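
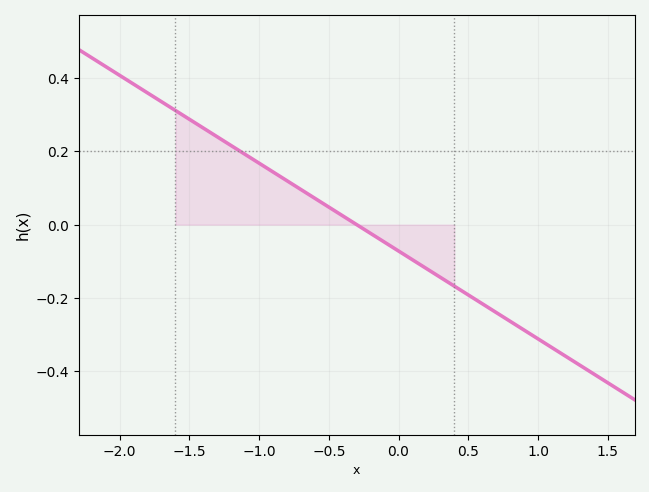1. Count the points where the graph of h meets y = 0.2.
1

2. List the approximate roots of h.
-0.3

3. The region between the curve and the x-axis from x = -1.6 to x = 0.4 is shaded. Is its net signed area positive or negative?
positive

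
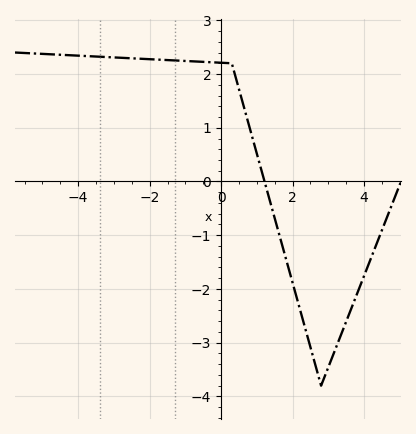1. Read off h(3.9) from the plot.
-1.93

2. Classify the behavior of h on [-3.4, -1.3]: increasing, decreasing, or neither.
decreasing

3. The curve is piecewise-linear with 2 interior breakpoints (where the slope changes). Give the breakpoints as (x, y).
(0.3, 2.2); (2.8, -3.8)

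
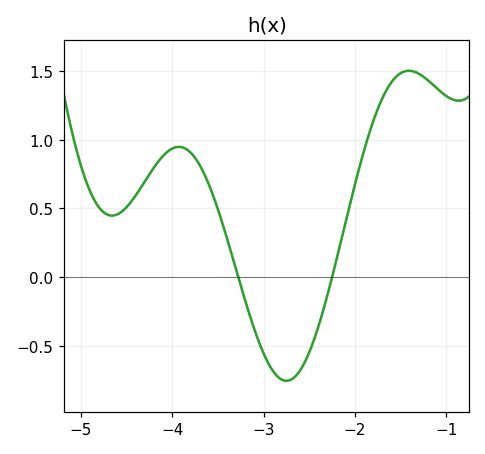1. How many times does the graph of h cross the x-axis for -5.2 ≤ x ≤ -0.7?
2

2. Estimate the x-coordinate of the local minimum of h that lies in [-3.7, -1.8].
-2.75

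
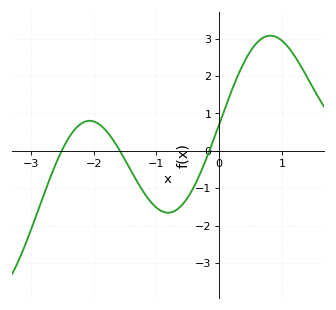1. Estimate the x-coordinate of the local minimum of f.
-0.816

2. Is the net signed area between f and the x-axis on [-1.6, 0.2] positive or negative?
negative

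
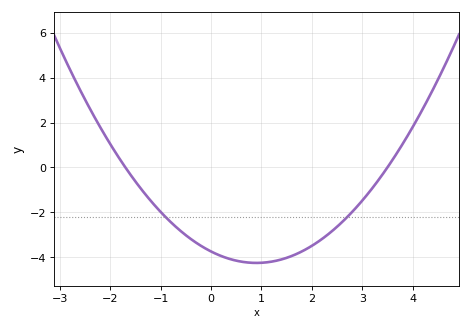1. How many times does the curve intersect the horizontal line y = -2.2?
2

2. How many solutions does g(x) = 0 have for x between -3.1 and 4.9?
2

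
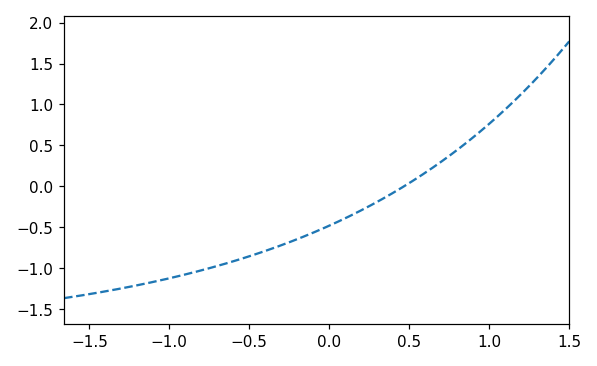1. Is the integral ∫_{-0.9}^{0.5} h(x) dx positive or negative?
negative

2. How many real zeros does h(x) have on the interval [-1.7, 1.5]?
1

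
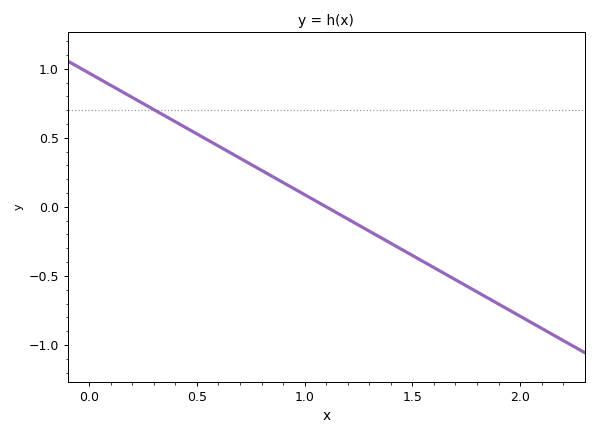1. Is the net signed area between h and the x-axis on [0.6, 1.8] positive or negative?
negative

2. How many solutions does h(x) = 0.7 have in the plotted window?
1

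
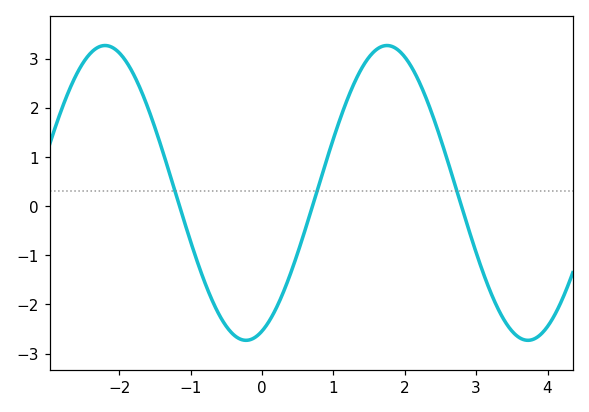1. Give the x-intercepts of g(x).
-1.2, 0.7, 2.8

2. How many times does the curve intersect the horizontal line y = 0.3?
3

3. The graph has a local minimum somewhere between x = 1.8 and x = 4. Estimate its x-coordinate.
3.7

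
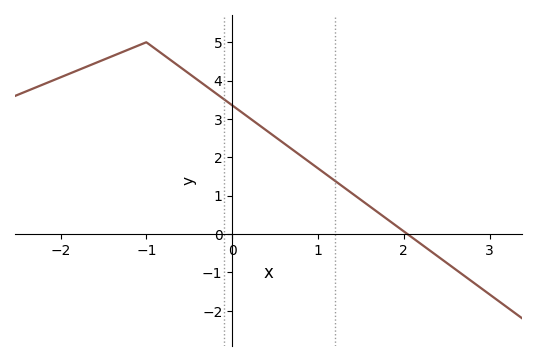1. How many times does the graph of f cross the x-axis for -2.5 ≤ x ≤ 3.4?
1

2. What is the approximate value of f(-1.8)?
4.3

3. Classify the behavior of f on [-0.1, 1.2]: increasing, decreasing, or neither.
decreasing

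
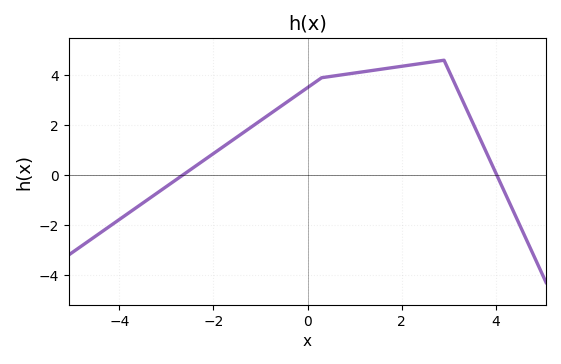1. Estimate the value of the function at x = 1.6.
4.2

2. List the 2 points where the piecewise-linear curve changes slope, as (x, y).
(0.3, 3.9); (2.9, 4.6)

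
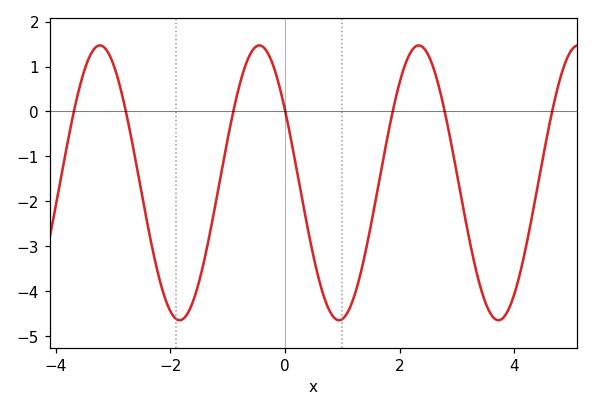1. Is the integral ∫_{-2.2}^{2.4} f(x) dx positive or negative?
negative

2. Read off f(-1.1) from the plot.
-1.3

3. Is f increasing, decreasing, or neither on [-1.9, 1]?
neither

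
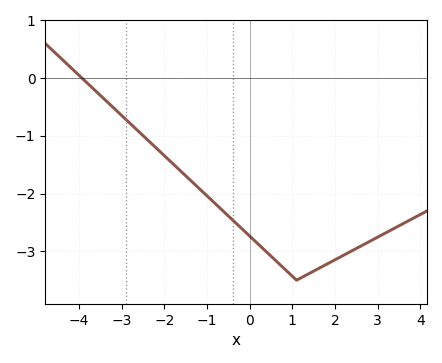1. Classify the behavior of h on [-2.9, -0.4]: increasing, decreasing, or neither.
decreasing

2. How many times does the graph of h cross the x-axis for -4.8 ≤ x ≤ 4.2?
1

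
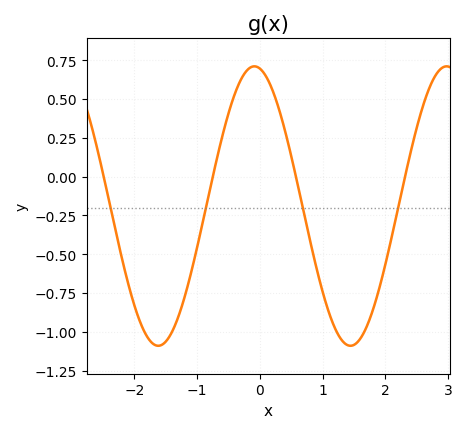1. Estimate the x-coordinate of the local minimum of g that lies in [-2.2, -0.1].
-1.62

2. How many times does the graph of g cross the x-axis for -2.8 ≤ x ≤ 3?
4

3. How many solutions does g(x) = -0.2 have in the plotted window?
4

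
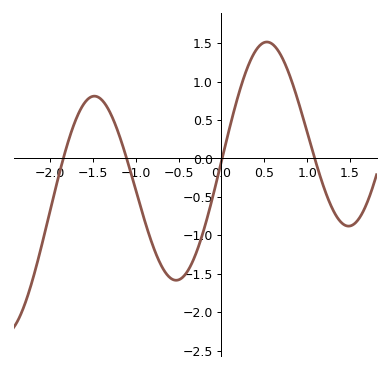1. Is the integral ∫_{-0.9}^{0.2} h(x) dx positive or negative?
negative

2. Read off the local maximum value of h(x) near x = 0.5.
1.5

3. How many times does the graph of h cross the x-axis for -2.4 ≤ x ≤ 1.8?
4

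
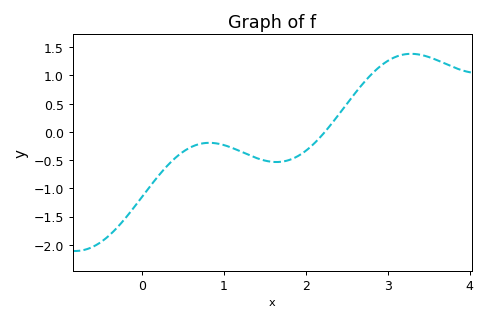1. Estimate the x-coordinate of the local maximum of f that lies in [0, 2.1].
0.821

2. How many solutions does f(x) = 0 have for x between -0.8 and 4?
1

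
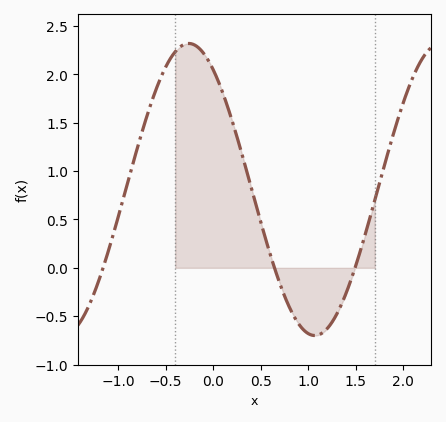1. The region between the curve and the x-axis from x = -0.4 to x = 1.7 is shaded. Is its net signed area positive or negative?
positive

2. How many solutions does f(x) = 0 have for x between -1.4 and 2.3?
3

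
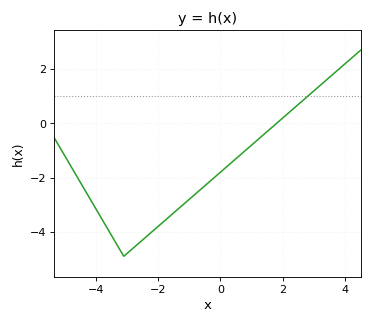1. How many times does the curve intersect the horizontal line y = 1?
1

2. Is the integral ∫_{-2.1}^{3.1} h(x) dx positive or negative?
negative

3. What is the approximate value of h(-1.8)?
-3.6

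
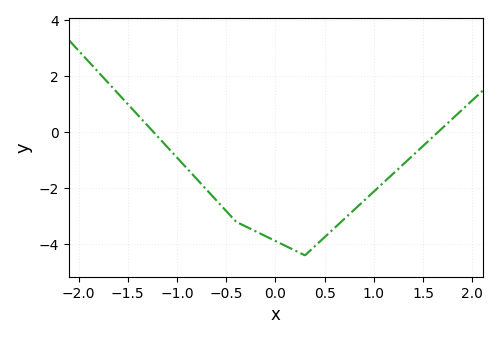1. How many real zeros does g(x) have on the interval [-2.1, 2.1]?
2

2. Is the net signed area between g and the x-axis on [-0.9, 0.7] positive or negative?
negative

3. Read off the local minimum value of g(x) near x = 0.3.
-4.4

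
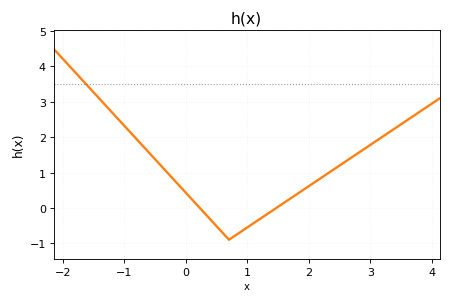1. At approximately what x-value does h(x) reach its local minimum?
0.699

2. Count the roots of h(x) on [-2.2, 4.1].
2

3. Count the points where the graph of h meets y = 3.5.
1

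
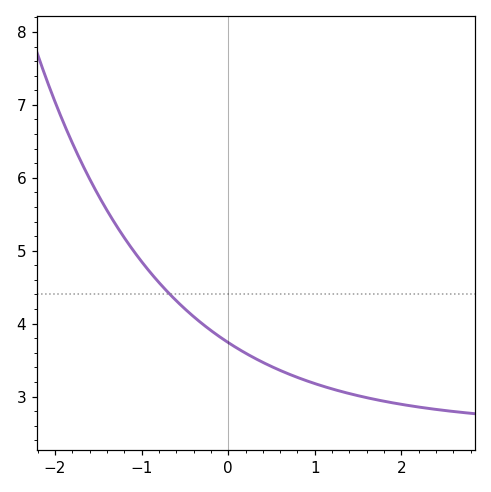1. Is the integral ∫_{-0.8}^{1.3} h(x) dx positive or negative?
positive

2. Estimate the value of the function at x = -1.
4.85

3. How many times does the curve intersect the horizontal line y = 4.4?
1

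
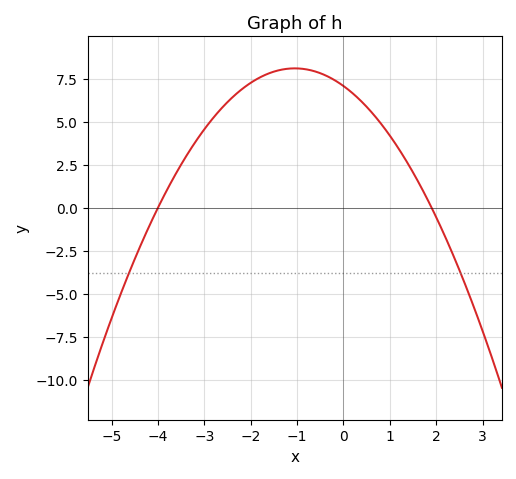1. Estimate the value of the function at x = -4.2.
-1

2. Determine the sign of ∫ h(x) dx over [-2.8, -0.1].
positive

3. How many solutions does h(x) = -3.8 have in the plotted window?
2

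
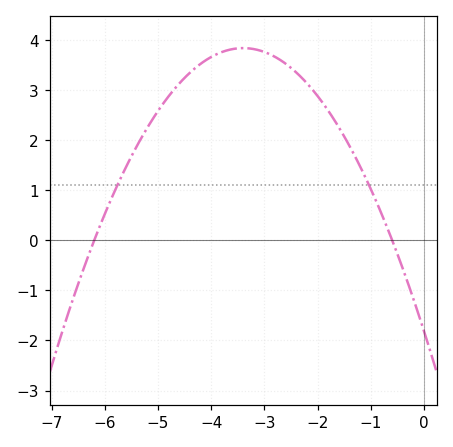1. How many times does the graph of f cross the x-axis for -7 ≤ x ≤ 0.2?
2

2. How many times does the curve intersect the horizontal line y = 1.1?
2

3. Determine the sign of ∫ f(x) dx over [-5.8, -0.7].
positive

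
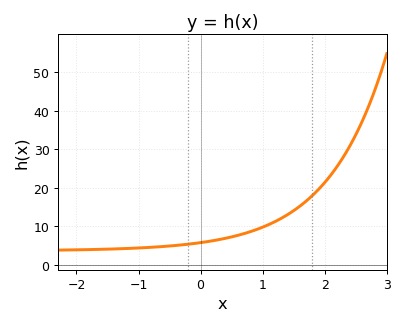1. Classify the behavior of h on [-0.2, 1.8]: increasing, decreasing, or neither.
increasing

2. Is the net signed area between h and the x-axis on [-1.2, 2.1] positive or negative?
positive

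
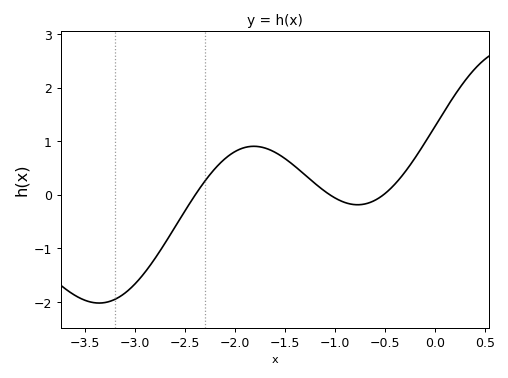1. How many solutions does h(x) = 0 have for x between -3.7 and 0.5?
3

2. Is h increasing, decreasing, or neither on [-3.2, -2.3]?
increasing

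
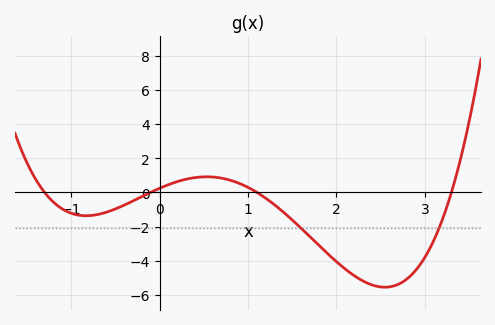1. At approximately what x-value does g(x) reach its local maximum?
0.534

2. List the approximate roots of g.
-1.3, -0.1, 1.1, 3.3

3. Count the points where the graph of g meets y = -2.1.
2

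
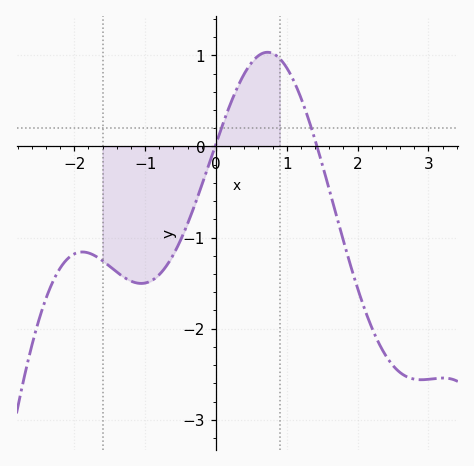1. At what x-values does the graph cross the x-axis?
0, 1.4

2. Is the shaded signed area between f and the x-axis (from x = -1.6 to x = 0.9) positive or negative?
negative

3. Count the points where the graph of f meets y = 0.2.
2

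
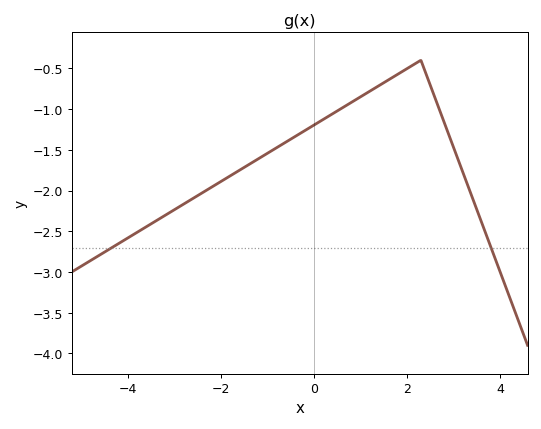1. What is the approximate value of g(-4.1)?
-2.62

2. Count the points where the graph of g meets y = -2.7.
2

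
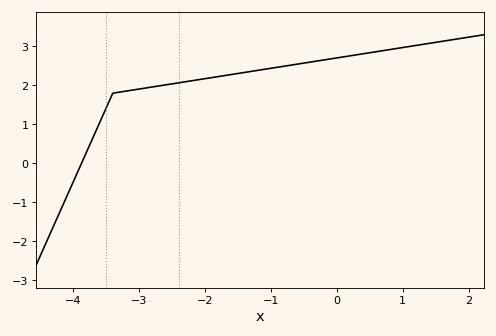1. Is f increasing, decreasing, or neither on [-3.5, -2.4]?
increasing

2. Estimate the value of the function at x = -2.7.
2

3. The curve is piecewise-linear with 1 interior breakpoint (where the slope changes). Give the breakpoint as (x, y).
(-3.4, 1.8)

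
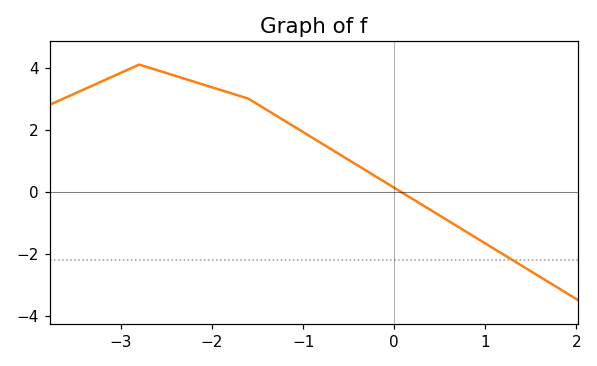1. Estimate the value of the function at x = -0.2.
0.4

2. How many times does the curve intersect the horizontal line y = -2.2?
1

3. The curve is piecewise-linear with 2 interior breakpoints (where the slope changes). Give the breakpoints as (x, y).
(-2.8, 4.1); (-1.6, 3)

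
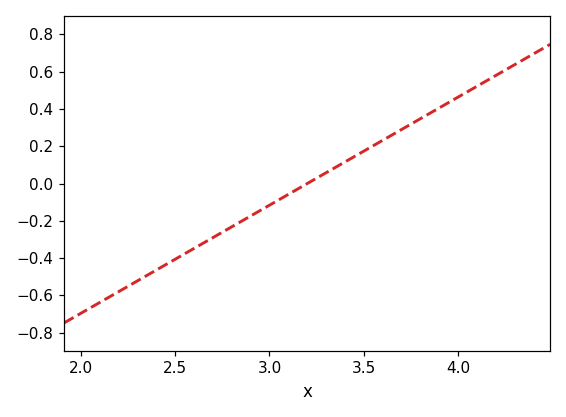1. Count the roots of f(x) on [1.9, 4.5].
1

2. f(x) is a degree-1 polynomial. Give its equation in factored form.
y = 0.58(x - 3.2)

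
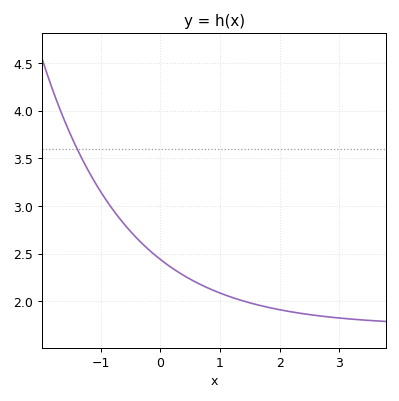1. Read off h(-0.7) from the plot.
2.88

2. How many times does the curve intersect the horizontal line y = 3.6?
1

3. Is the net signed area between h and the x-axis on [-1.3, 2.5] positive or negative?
positive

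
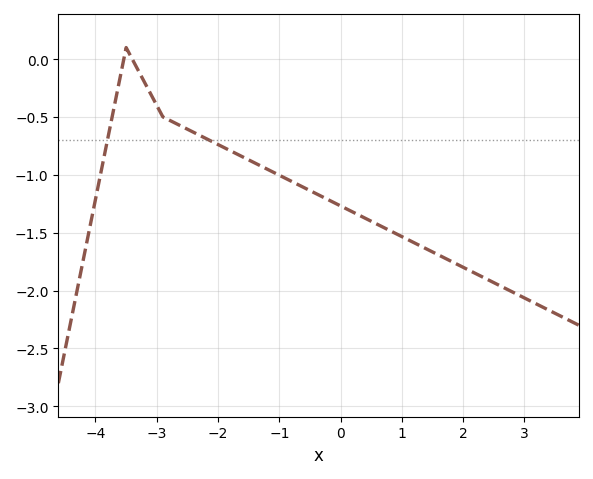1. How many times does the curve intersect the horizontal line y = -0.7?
2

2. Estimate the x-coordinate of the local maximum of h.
-3.6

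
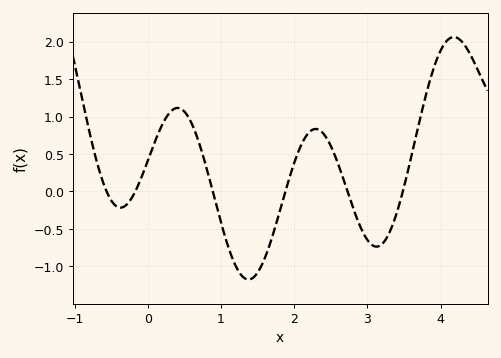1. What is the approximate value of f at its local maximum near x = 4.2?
2.05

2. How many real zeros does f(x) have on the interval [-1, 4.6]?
6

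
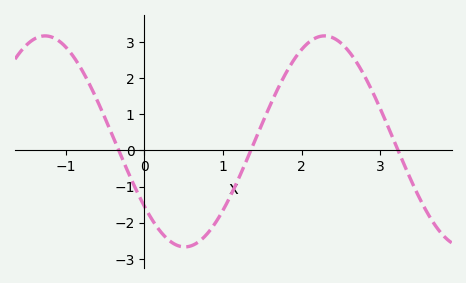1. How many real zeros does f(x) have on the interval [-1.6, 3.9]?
3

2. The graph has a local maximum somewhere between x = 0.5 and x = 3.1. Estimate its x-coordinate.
2.29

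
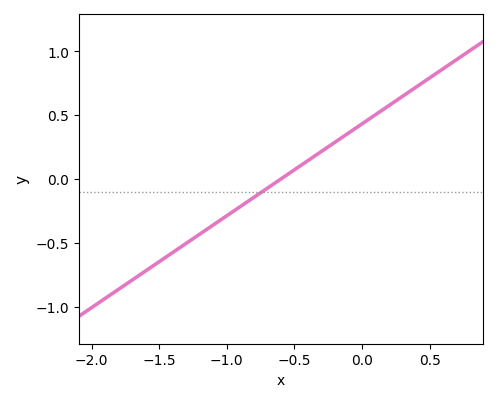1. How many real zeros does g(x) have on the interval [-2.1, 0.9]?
1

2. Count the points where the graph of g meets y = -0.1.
1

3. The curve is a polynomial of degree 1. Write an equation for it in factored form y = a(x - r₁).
y = 0.72(x + 0.6)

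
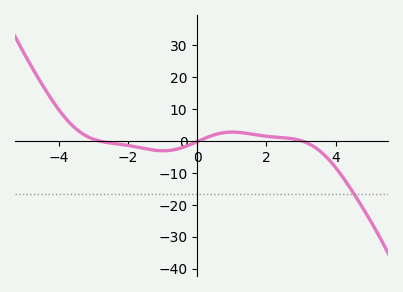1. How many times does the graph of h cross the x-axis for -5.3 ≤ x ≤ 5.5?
3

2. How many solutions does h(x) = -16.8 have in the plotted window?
1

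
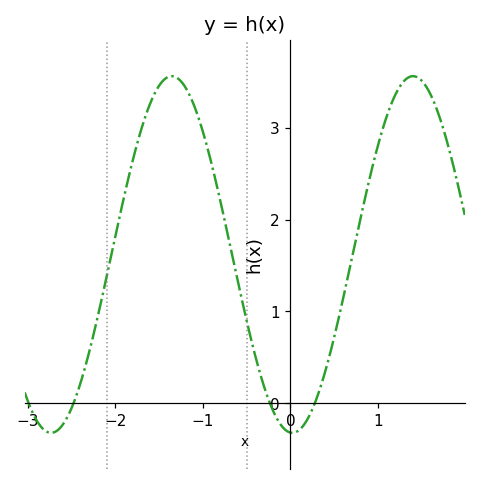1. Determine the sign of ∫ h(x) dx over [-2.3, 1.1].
positive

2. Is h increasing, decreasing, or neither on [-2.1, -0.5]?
neither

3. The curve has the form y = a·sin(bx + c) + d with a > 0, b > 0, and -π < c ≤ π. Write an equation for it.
y = 1.94sin(2.28x - 1.62) + 1.62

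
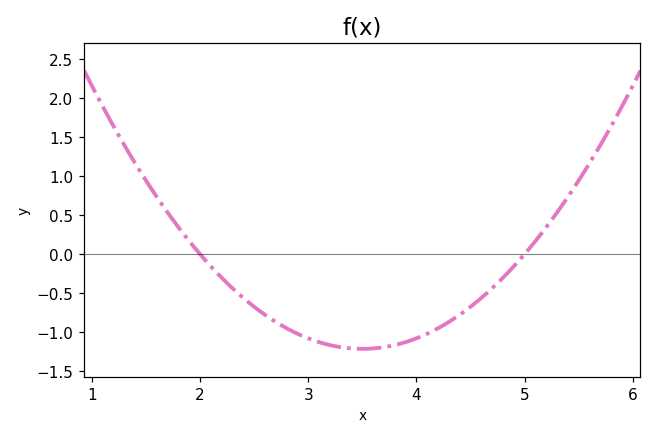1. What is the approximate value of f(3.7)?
-1.19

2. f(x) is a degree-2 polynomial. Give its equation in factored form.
y = 0.54(x - 2)(x - 5)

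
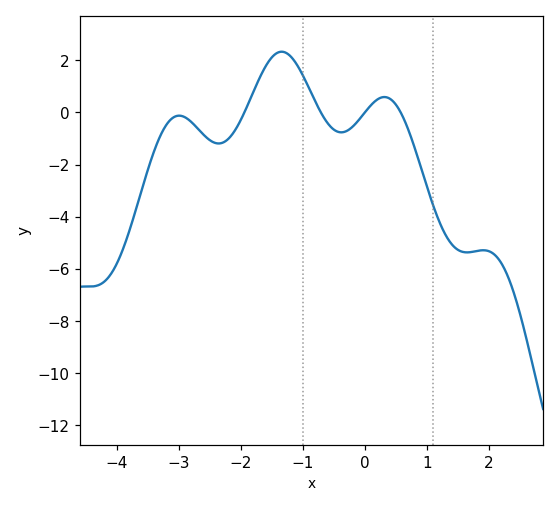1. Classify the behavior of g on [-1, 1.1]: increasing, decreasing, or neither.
neither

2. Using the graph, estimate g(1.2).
-4.18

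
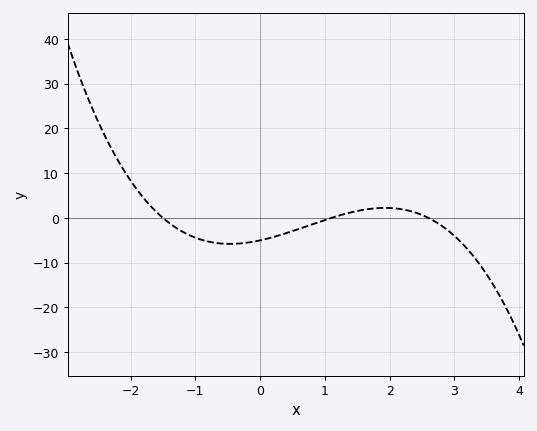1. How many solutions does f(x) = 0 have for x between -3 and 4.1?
3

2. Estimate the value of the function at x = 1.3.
0.852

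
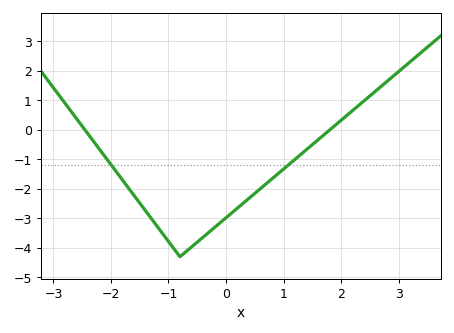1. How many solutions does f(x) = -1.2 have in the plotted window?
2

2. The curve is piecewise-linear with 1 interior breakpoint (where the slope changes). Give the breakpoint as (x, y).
(-0.8, -4.3)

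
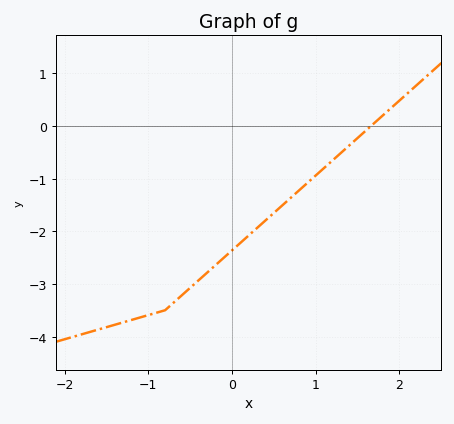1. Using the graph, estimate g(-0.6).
-3.2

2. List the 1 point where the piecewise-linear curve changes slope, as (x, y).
(-0.8, -3.5)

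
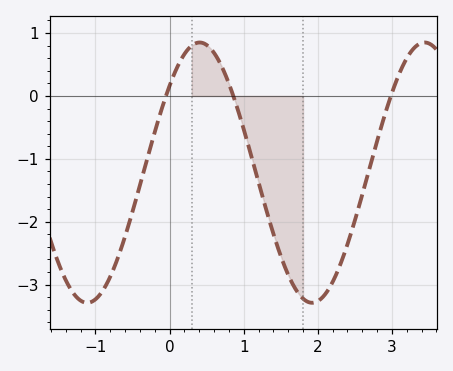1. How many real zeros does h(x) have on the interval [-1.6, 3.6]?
3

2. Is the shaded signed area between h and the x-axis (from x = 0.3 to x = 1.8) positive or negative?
negative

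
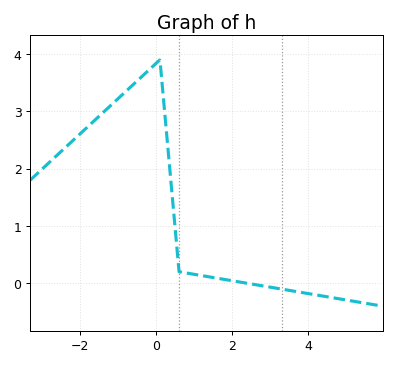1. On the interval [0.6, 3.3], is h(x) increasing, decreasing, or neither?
decreasing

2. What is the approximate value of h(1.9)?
0.1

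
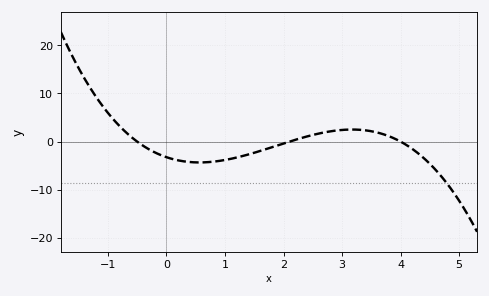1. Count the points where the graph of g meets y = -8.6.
1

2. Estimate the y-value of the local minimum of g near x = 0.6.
-4.32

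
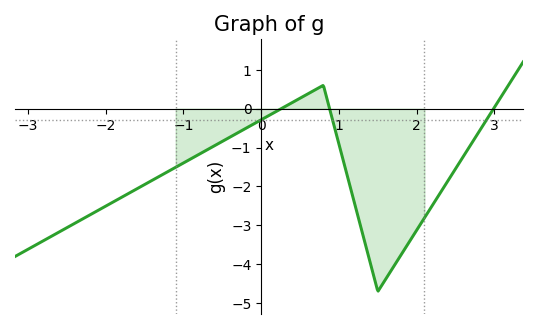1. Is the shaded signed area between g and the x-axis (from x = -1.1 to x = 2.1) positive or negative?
negative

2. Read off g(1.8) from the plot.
-3.75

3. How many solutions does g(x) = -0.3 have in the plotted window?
3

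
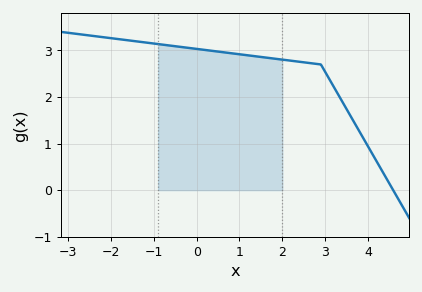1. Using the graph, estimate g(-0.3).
3.07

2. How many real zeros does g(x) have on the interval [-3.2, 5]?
1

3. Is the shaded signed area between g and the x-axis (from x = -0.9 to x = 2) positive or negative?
positive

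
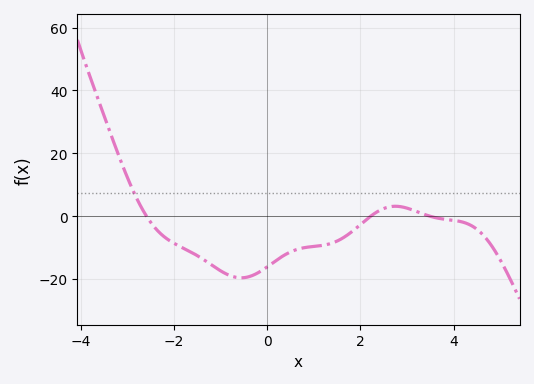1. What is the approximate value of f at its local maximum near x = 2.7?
4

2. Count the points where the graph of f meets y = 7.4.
1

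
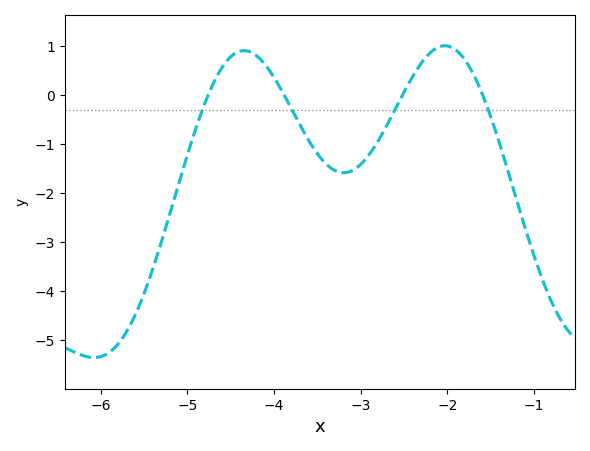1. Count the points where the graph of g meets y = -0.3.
4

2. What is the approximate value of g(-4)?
0.4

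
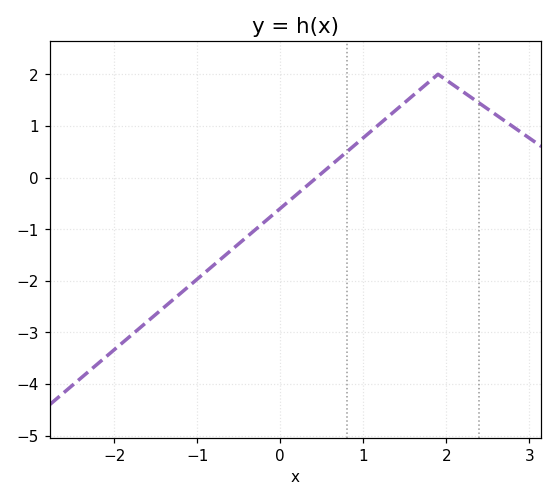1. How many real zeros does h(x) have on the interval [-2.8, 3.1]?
1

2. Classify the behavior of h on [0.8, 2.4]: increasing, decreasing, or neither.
neither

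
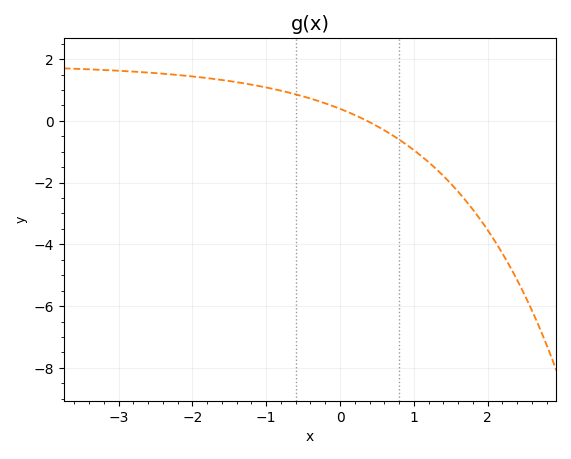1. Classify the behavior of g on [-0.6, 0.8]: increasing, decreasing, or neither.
decreasing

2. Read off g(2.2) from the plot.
-4.2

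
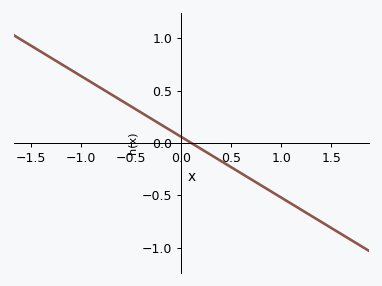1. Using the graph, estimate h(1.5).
-0.8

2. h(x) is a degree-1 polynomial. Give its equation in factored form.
y = -0.58(x - 0.1)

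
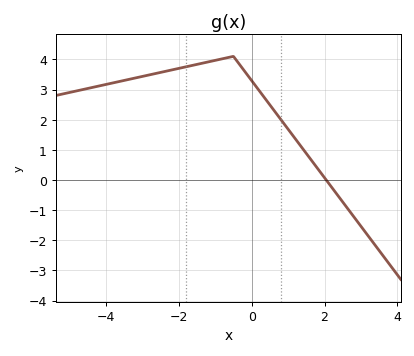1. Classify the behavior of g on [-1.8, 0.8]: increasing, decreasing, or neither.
neither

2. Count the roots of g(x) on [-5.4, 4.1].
1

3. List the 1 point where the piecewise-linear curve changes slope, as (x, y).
(-0.5, 4.1)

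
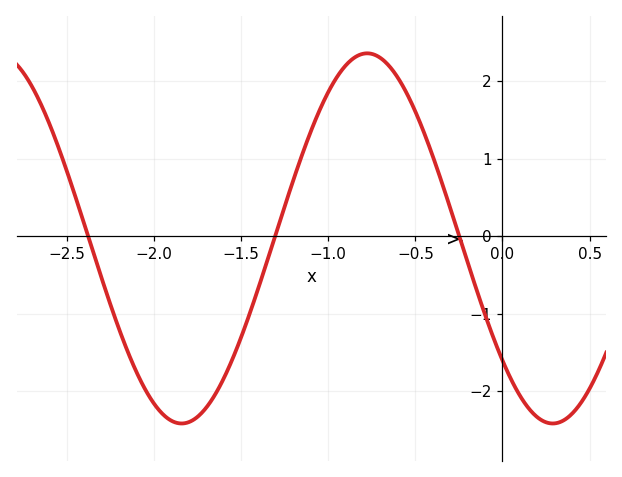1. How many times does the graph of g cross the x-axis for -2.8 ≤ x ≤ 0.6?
3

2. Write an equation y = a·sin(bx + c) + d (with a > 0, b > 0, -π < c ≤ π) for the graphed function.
y = 2.39sin(3x - 2.4) - 0.03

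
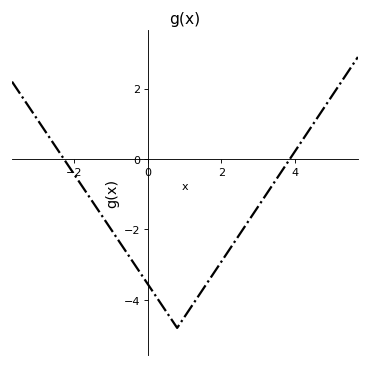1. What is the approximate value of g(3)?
-1.35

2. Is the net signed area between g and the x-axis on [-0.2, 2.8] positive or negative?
negative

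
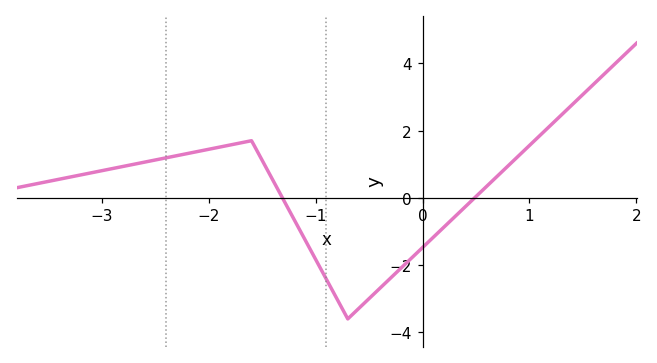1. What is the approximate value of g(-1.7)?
1.64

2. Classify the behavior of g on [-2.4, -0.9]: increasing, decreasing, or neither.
neither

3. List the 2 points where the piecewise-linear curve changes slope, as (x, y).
(-1.6, 1.7); (-0.7, -3.6)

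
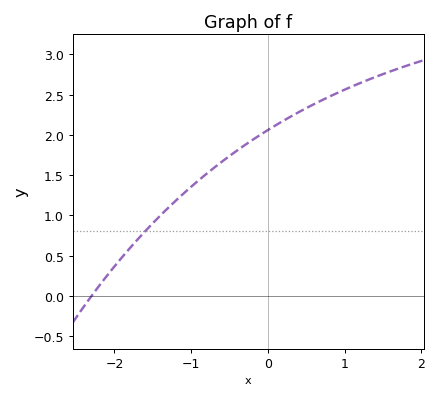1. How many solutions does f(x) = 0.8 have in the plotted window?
1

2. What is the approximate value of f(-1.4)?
0.999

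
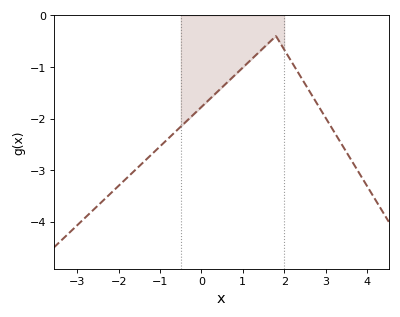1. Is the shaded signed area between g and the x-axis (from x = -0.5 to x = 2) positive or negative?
negative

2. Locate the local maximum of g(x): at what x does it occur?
1.8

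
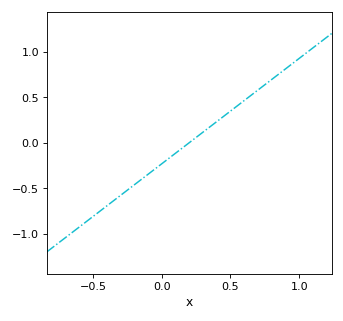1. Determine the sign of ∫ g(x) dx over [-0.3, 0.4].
negative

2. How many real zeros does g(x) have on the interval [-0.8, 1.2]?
1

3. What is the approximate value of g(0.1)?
-0.116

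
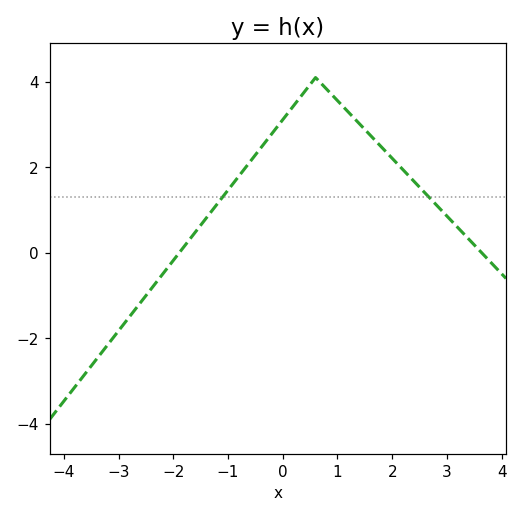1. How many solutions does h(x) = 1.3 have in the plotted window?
2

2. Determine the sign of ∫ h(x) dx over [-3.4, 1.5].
positive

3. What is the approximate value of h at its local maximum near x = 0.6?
4.1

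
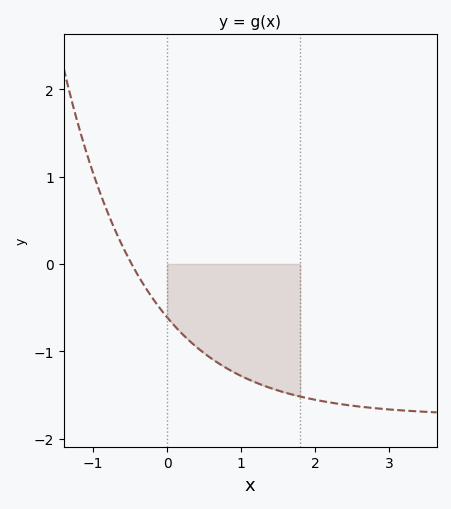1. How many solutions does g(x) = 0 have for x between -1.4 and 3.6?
1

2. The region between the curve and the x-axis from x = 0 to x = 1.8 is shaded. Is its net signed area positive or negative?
negative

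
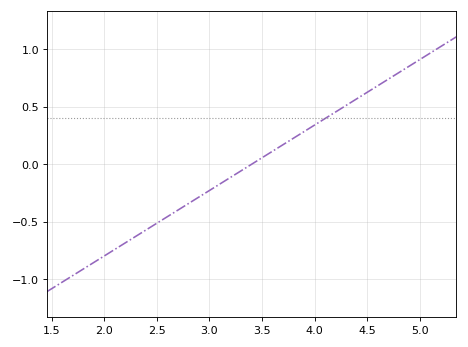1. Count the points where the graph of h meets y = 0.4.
1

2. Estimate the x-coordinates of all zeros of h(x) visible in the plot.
3.4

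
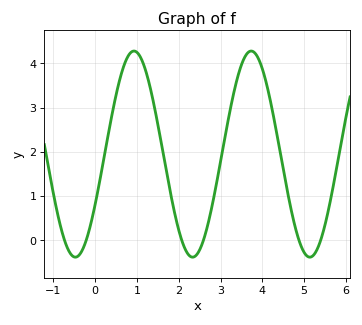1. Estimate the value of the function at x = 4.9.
-0.062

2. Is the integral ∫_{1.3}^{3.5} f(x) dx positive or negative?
positive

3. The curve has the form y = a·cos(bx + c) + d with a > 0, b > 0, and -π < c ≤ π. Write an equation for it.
y = 2.33cos(2.24x - 2.08) + 1.95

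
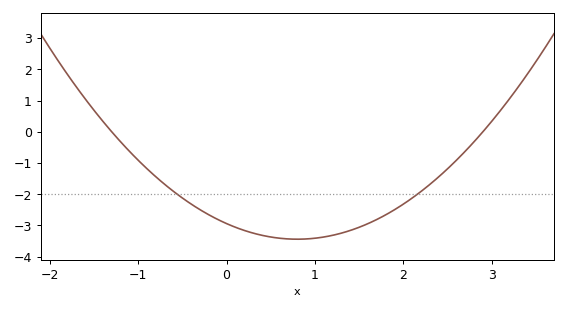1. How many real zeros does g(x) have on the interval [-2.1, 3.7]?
2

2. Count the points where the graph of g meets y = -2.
2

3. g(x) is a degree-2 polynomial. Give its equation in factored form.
y = 0.78(x + 1.3)(x - 2.9)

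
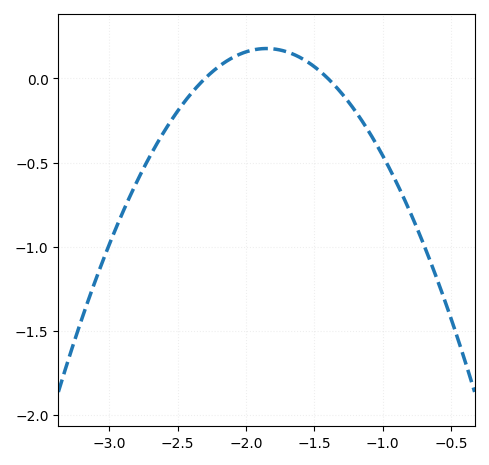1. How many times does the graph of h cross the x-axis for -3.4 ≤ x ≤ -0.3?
2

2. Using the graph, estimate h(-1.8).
0.2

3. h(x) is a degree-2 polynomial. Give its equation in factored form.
y = -0.88(x + 2.3)(x + 1.4)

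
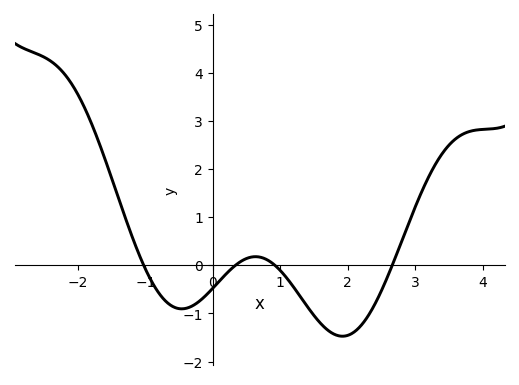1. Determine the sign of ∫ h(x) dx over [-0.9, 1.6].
negative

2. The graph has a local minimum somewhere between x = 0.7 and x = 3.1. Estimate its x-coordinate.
1.9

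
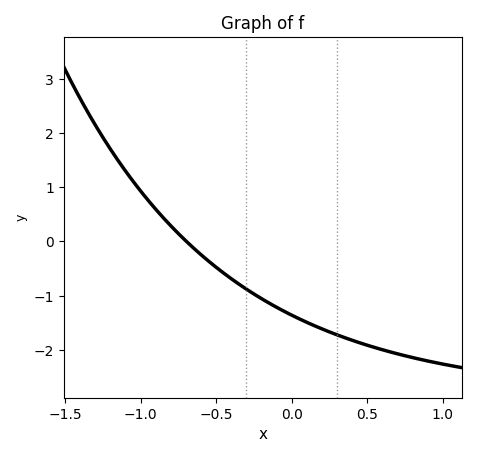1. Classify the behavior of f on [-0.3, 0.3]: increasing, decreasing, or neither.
decreasing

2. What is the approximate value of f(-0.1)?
-1.2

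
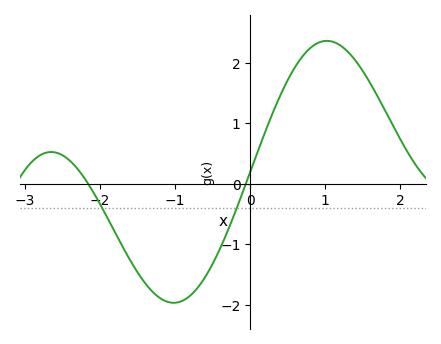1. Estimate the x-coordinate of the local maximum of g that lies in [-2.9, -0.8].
-2.7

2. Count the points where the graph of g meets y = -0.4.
2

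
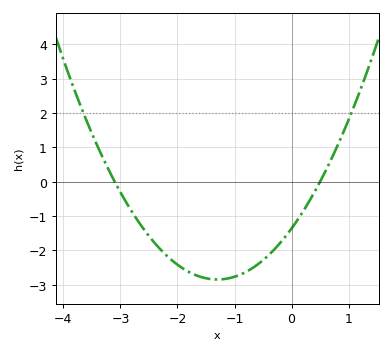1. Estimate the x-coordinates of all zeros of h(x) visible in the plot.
-3.1, 0.5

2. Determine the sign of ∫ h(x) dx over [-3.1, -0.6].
negative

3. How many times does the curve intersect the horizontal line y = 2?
2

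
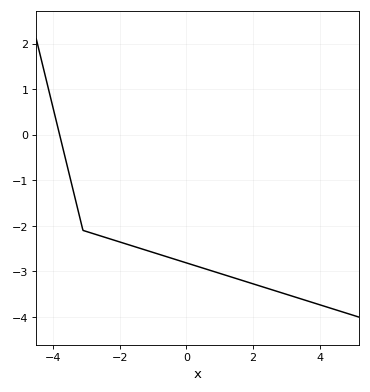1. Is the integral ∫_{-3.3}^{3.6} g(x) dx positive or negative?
negative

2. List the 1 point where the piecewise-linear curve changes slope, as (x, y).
(-3.1, -2.1)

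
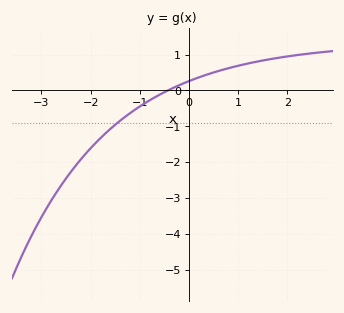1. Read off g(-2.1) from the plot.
-1.76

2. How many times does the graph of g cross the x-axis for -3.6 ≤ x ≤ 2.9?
1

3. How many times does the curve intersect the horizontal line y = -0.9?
1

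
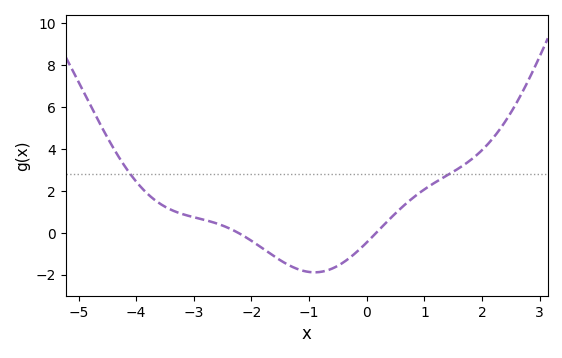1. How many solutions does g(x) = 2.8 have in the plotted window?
2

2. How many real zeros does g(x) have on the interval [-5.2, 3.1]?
2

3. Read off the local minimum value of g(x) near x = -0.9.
-1.88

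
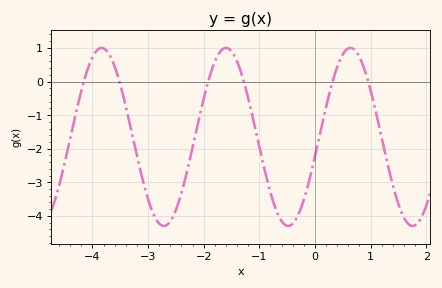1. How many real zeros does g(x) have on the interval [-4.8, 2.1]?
6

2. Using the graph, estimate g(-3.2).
-2.2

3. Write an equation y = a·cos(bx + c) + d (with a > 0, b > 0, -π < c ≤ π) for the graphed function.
y = 2.65cos(2.8x - 1.8) - 1.65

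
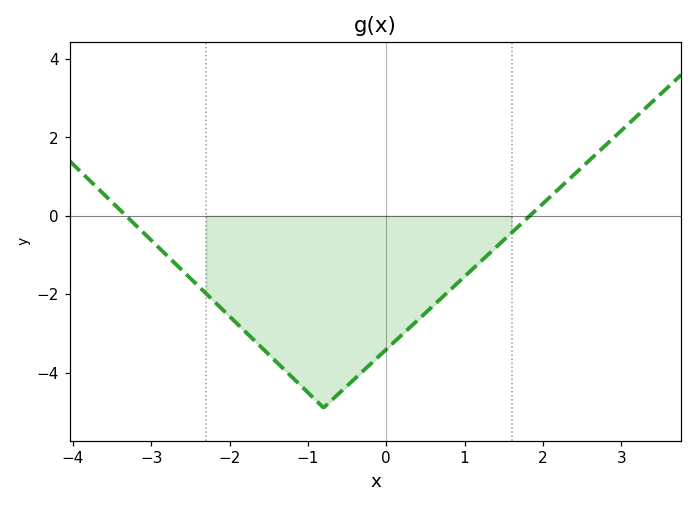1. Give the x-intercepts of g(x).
-3.4, 1.8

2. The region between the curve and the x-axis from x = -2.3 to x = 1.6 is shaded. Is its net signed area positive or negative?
negative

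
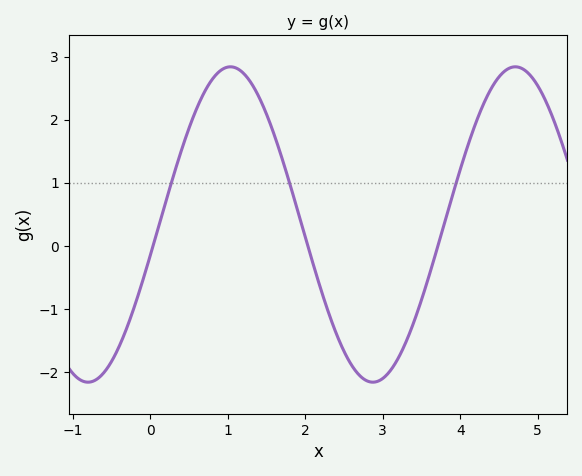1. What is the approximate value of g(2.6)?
-1.9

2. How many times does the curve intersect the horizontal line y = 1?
3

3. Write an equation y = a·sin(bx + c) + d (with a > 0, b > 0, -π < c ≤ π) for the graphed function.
y = 2.5sin(1.7x - 0.2) + 0.34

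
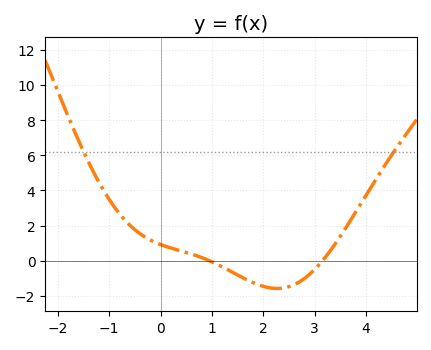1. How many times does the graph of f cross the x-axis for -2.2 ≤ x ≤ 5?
2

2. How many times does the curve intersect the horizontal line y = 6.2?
2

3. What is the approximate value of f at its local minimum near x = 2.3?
-1.6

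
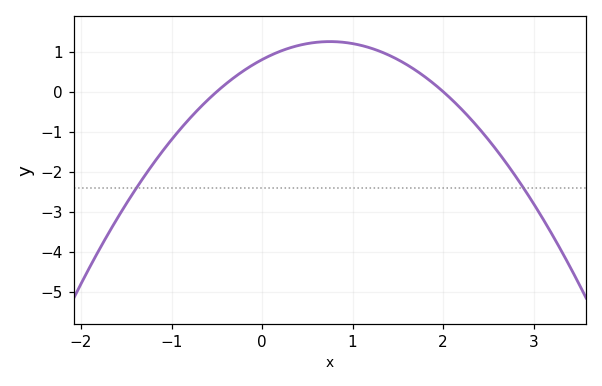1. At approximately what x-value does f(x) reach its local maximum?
0.8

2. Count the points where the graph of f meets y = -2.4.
2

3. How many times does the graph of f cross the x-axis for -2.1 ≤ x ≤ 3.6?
2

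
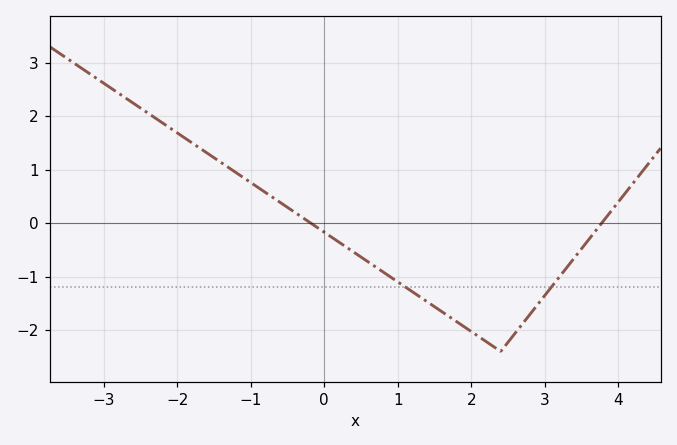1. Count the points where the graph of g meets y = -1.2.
2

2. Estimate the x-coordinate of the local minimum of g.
2.4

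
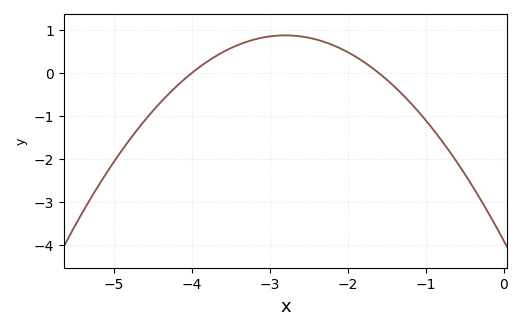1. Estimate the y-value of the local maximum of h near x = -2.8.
0.878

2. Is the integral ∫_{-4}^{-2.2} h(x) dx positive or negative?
positive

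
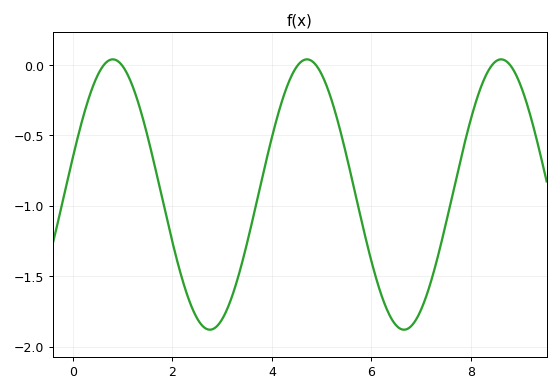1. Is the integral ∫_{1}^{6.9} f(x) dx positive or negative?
negative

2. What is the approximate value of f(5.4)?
-0.5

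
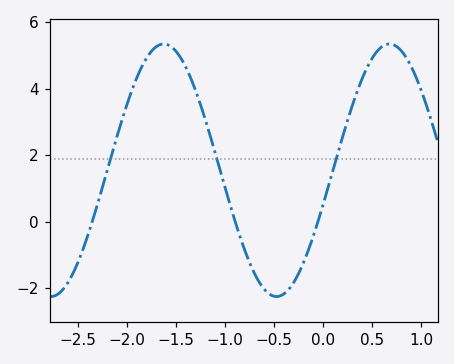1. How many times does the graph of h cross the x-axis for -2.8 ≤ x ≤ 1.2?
3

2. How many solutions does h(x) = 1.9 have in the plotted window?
3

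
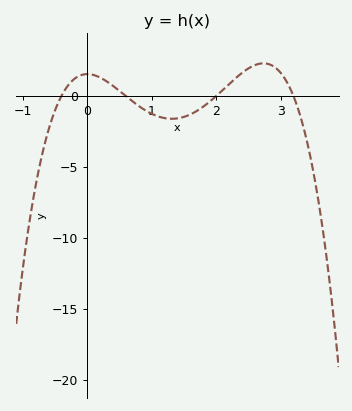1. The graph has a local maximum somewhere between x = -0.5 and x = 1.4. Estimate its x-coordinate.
0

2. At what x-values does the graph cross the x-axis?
-0.4, 0.6, 2, 3.2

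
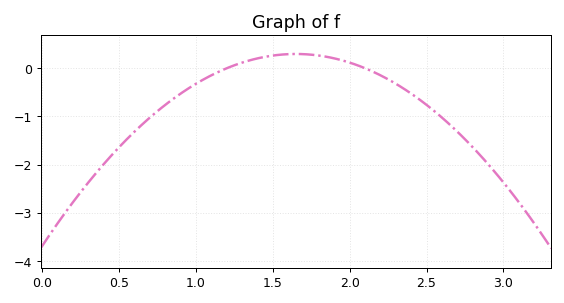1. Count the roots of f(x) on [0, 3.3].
2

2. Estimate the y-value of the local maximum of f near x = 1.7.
0.296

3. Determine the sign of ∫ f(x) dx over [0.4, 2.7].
negative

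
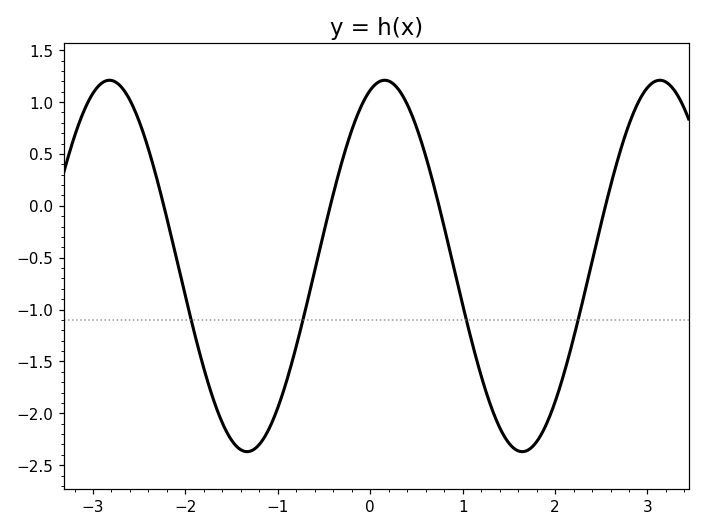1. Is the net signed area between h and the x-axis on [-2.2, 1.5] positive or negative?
negative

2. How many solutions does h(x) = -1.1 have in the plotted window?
4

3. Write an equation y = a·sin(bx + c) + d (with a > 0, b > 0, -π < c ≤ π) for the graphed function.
y = 1.79sin(2.1x + 1.2) - 0.58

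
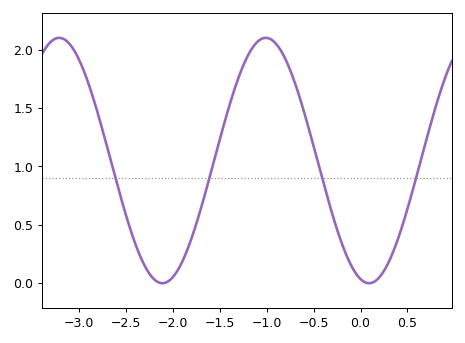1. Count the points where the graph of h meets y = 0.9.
4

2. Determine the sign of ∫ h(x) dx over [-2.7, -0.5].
positive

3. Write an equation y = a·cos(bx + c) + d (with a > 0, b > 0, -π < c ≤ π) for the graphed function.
y = 1.05cos(2.9x + 2.9) + 1.05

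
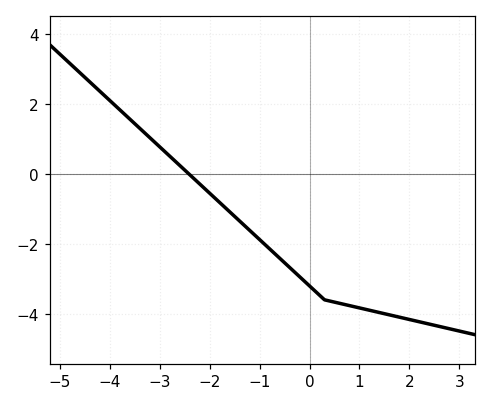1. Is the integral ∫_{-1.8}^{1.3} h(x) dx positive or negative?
negative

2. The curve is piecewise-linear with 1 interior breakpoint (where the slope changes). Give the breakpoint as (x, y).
(0.3, -3.6)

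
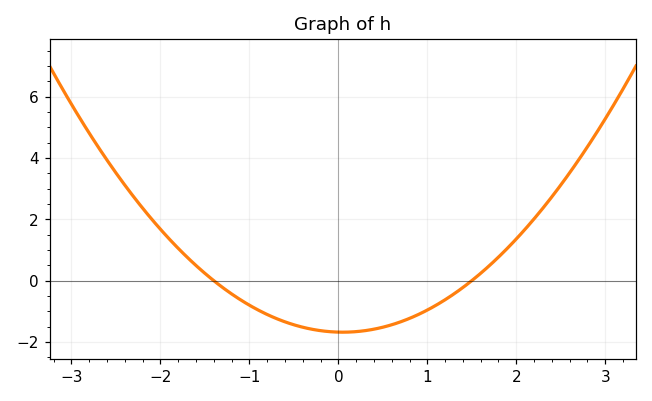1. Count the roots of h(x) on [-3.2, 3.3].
2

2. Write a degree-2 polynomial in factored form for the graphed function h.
y = 0.8(x + 1.4)(x - 1.5)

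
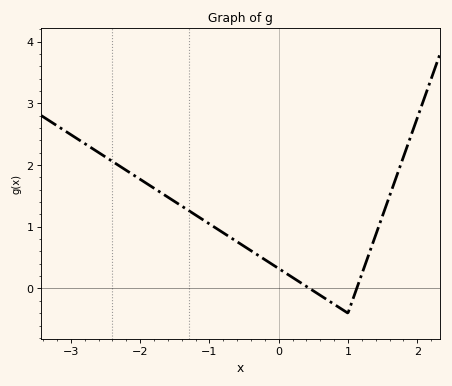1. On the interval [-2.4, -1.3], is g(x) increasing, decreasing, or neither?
decreasing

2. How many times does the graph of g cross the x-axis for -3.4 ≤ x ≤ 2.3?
2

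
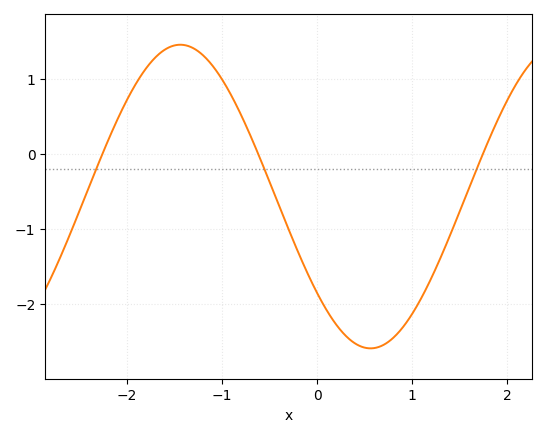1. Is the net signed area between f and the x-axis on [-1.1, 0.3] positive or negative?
negative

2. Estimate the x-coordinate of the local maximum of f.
-1.44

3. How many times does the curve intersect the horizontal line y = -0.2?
3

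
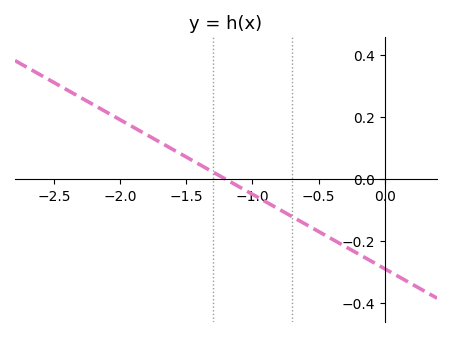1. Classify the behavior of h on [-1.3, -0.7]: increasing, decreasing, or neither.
decreasing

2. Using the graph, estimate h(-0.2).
-0.24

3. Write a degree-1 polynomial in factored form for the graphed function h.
y = -0.24(x + 1.2)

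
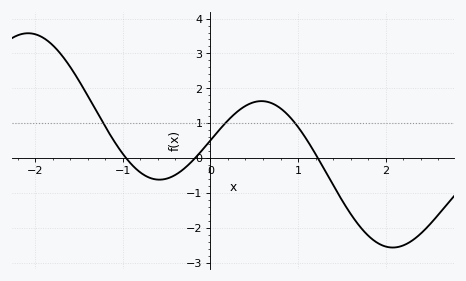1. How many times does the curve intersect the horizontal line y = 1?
3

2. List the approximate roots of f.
-0.961, -0.177, 1.23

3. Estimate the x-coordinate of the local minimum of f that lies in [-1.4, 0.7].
-0.583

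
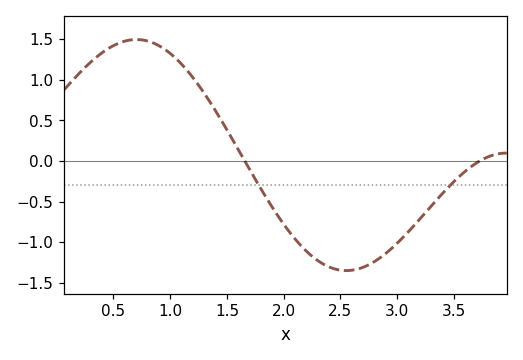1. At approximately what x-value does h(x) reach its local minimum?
2.6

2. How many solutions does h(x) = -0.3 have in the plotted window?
2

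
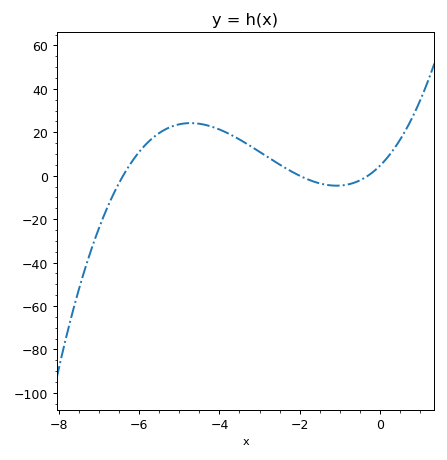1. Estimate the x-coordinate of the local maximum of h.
-4.72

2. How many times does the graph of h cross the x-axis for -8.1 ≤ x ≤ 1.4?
3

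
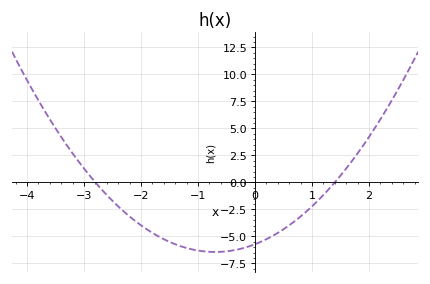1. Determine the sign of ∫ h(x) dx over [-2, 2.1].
negative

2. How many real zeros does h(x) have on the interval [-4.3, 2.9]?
2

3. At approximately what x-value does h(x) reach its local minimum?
-0.7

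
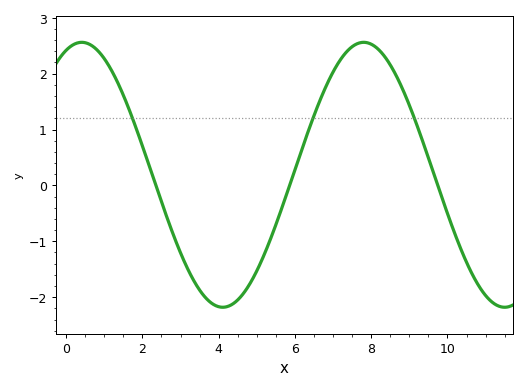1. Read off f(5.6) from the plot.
-0.5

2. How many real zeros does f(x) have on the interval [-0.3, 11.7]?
3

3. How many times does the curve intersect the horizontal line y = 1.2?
3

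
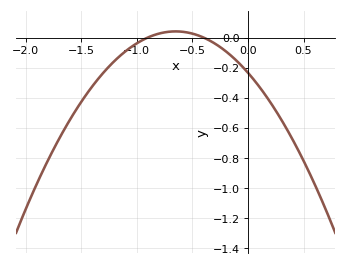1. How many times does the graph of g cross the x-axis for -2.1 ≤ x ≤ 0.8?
2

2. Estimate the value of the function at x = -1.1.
-0.1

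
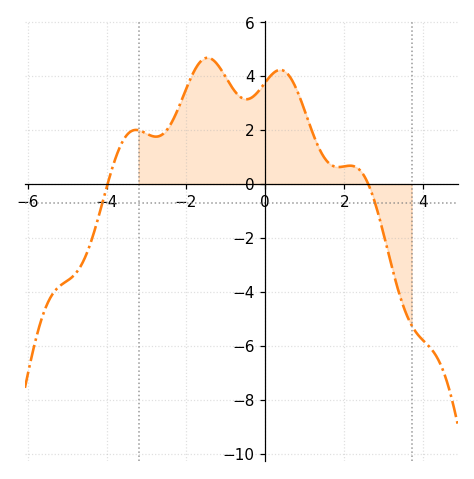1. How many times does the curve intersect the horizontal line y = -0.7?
2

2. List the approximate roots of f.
-3.98, 2.61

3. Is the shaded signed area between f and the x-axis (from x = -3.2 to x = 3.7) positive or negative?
positive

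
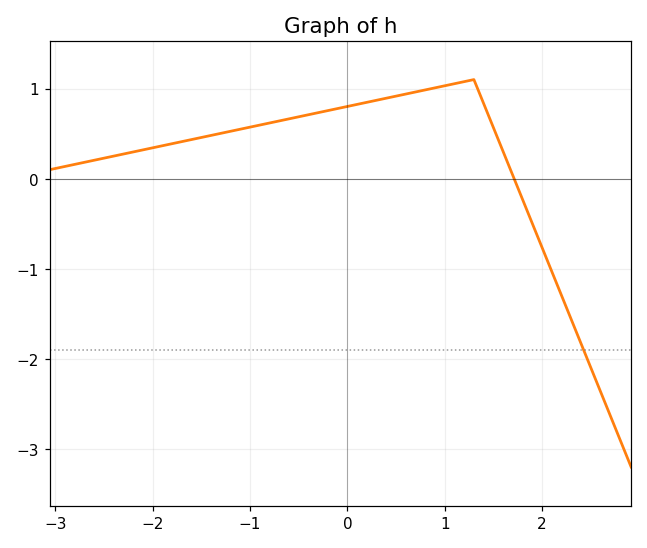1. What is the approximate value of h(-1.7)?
0.412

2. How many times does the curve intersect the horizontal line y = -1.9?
1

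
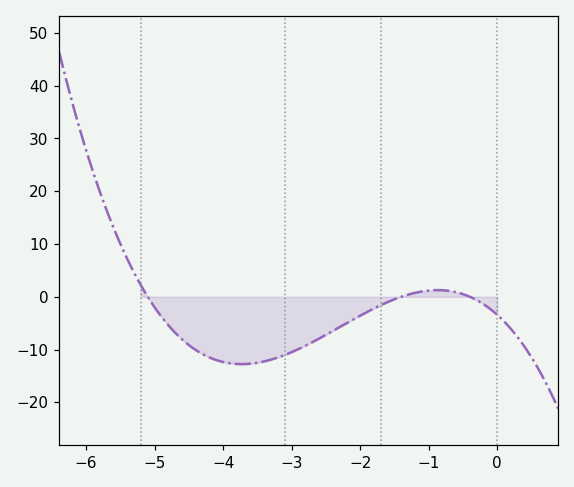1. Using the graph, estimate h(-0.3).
-0.634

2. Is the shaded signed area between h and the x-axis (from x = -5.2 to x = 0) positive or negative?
negative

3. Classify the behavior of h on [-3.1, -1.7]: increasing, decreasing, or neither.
increasing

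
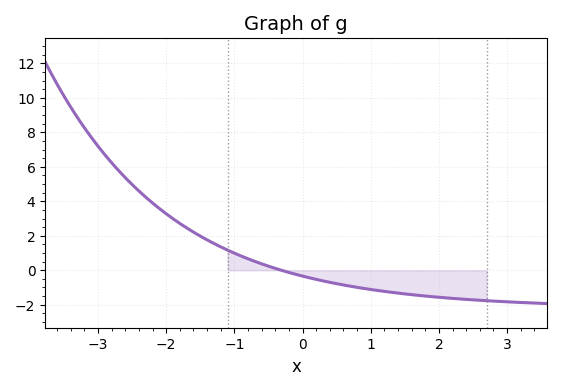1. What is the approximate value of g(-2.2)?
4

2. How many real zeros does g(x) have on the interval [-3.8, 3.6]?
1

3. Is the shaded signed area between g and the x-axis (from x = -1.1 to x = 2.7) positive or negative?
negative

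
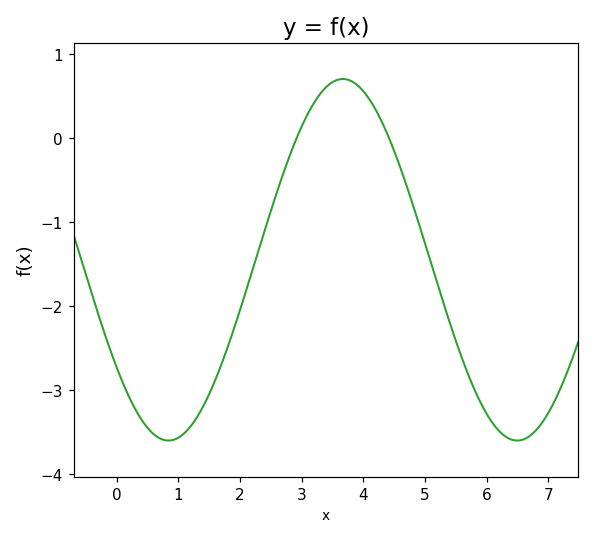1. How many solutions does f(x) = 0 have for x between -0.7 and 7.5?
2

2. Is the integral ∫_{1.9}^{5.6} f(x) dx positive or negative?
negative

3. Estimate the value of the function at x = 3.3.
0.523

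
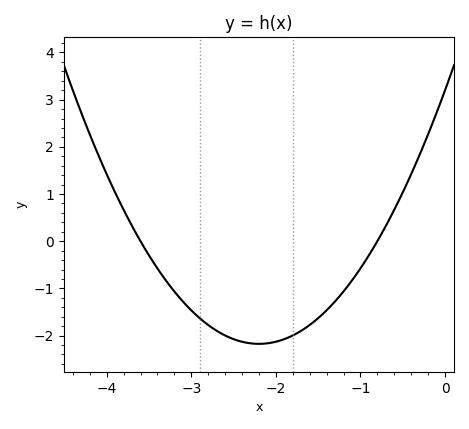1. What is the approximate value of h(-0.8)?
0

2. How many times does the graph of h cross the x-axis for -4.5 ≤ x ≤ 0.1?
2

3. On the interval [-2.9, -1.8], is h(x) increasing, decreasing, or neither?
neither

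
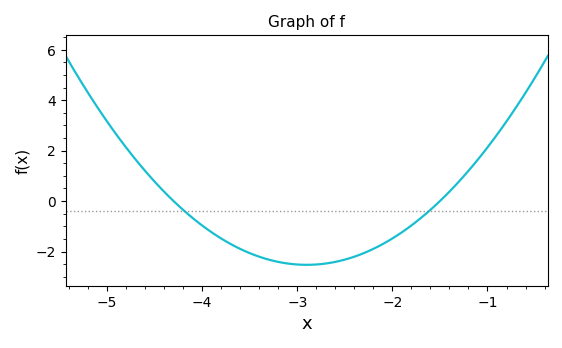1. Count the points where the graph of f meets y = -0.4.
2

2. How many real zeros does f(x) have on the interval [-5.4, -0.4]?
2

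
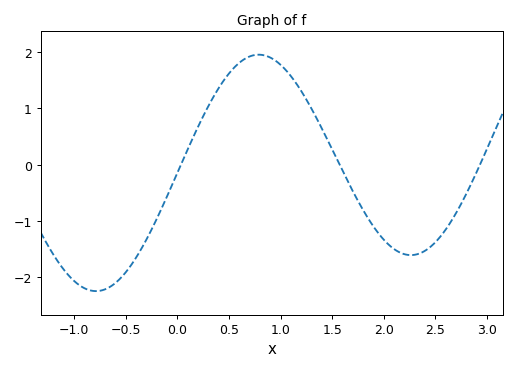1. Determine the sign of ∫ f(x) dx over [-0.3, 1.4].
positive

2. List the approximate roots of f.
0, 1.6, 2.9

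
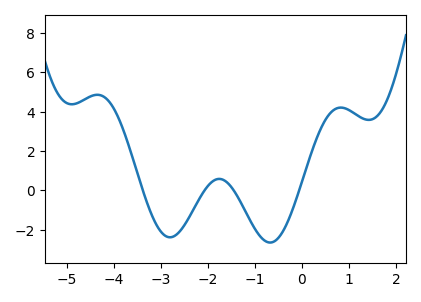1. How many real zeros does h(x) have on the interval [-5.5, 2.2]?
4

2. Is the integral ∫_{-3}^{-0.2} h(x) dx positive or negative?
negative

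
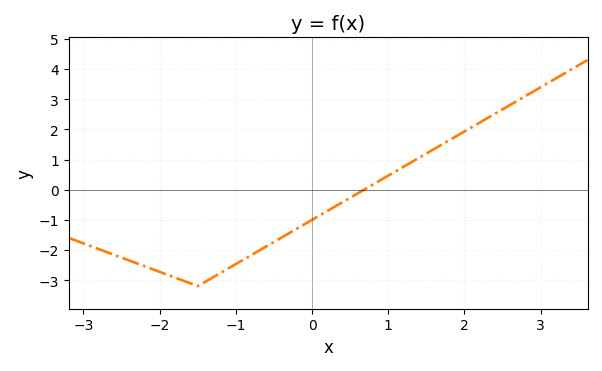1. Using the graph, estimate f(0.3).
-0.561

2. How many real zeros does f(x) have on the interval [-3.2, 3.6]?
1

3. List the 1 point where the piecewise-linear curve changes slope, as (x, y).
(-1.5, -3.2)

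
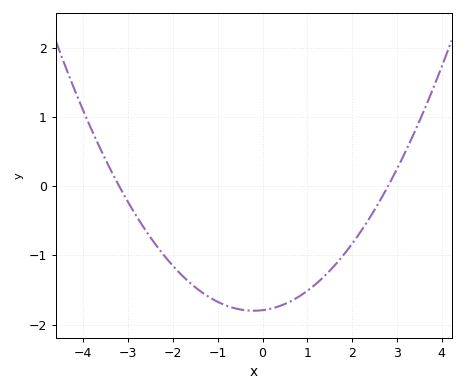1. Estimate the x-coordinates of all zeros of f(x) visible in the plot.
-3.2, 2.8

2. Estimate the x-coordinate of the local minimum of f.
-0.2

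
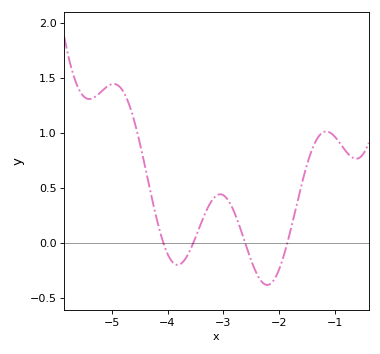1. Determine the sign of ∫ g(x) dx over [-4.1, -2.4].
positive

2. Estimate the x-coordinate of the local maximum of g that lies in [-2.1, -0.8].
-1.16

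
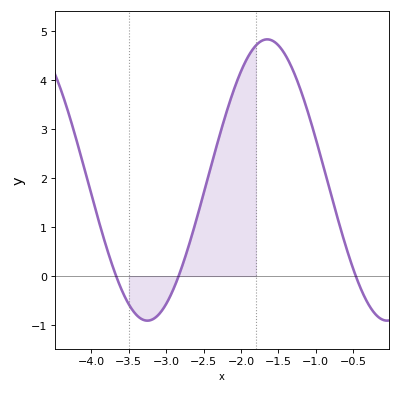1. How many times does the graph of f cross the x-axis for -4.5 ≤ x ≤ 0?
3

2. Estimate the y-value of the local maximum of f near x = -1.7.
4.83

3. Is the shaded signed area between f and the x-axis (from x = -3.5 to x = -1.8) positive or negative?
positive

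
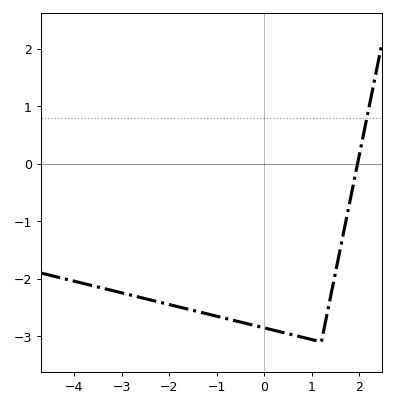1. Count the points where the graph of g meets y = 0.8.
1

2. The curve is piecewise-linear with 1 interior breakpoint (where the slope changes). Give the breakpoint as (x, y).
(1.2, -3.1)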